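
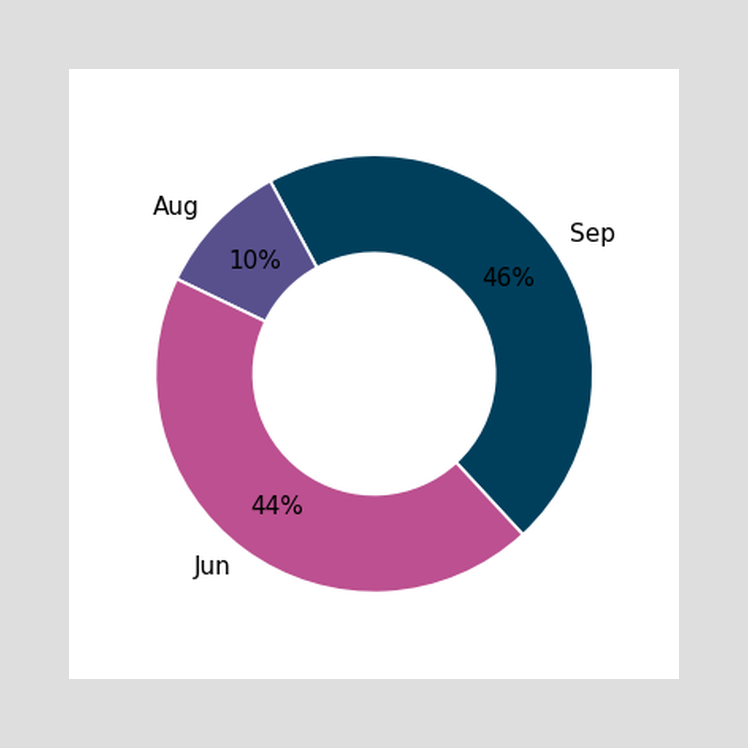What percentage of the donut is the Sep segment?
46%

The Sep segment takes up 46% of the ring.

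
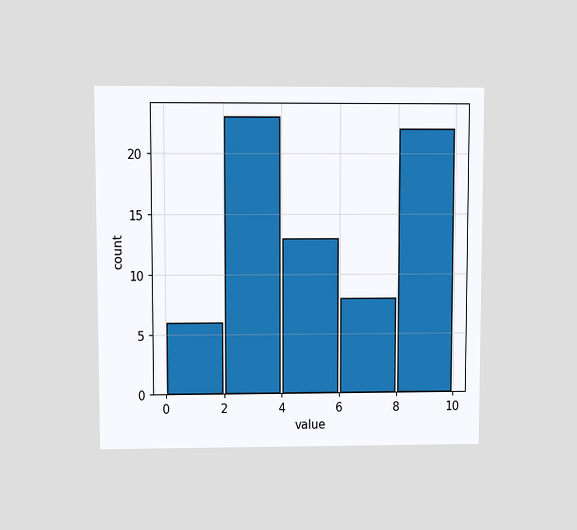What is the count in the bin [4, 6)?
The chart is viewed at a slight angle. The [4, 6) bin has height 13.

13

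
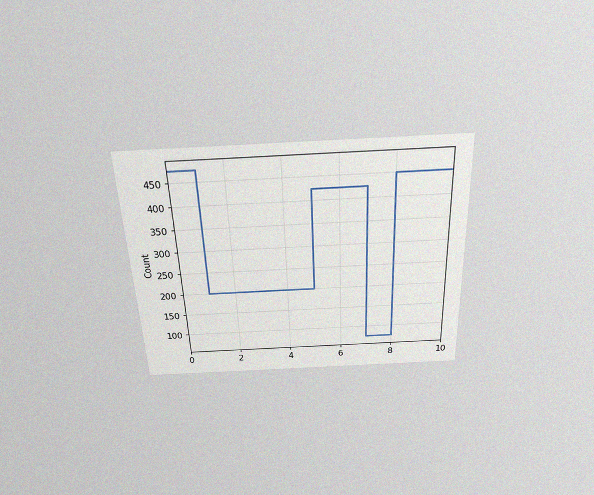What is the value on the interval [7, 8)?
75

The chart is tilted about 2° counter-clockwise and viewed slightly from above, with some photo noise. On [7, 8) the step sits at 75.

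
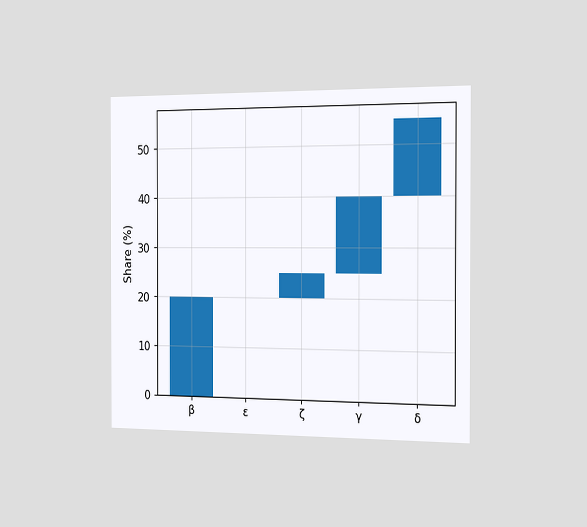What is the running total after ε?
The chart is viewed slightly from the right. After ε the running total reaches 20%.

20%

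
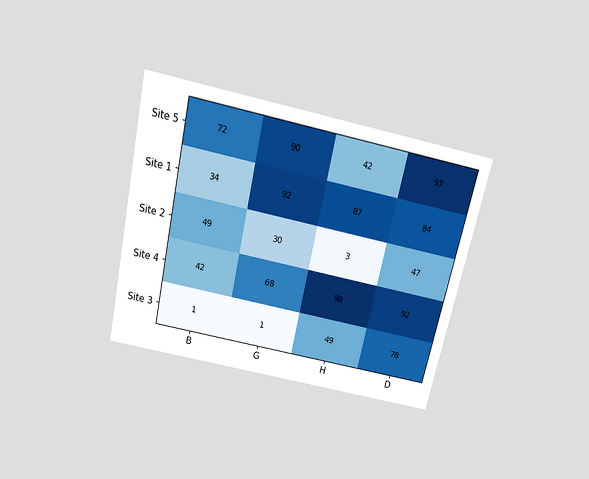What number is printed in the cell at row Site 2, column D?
47

The chart is tilted about 13° clockwise and viewed slightly from above. The (Site 2, D) cell reads 47.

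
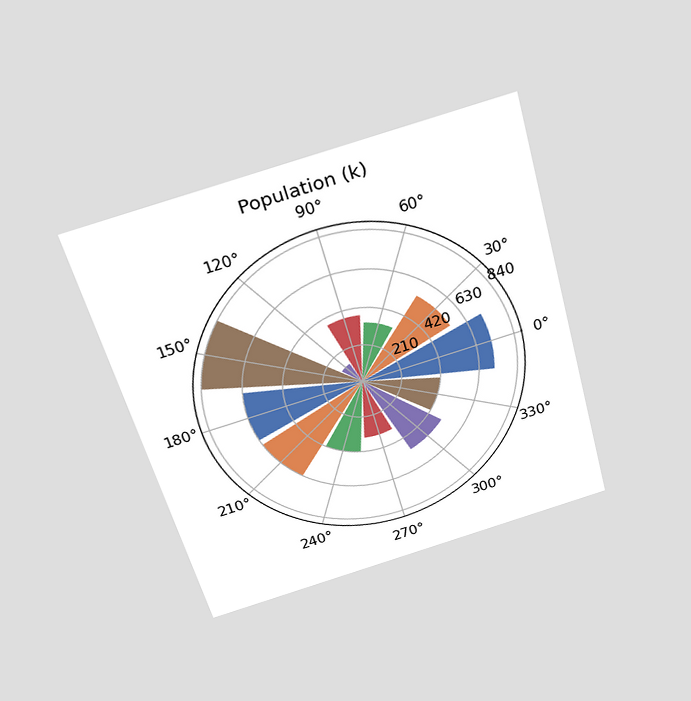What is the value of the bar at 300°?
The chart is tilted about 16° counter-clockwise and viewed slightly from above. The bar at 300° reaches 504k on the radial axis.

504k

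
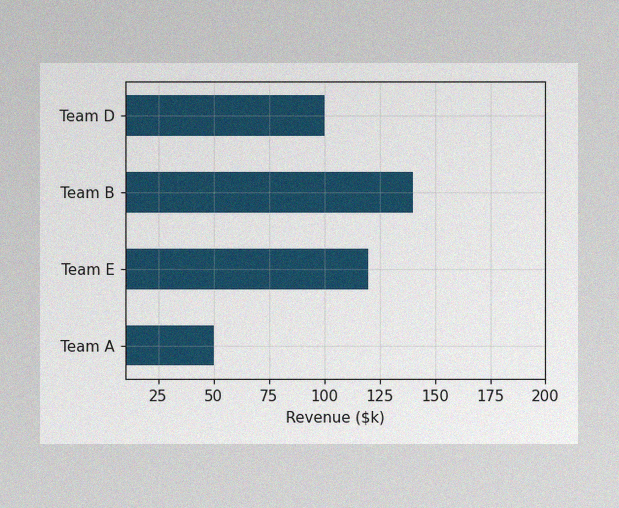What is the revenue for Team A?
$50k

The image has some photo noise and uneven lighting. Reading along the chart's x-axis, the Team A bar reaches $50k.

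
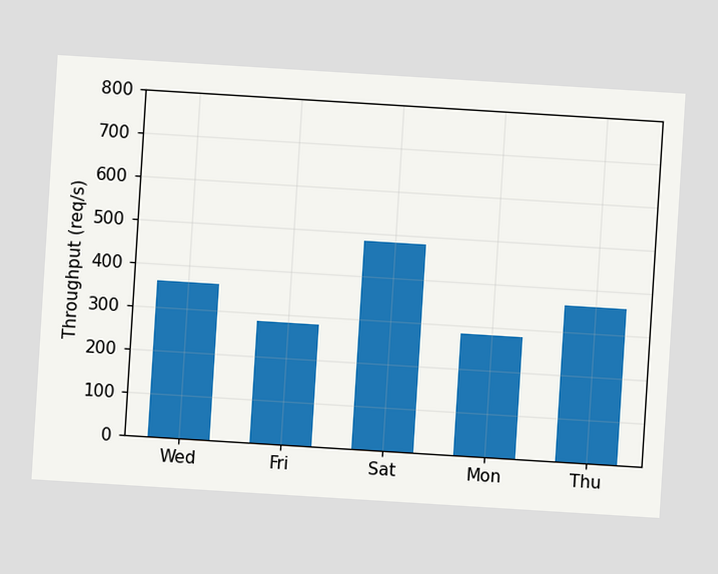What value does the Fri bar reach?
The chart is tilted about 4° clockwise. Reading along the chart's y-axis, the Fri bar reaches 280req/s.

280req/s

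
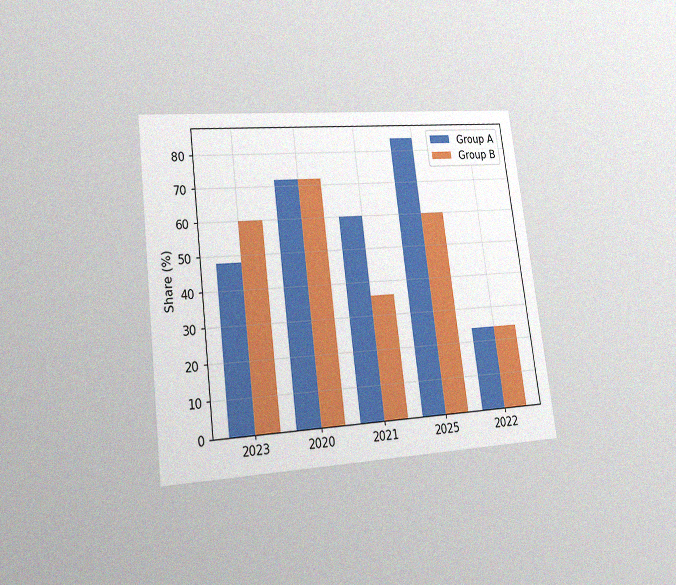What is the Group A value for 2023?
The chart is tilted about 7° counter-clockwise and viewed at a slight angle, with some photo noise. The Group A bar at 2023 reaches 48% on the y-axis.

48%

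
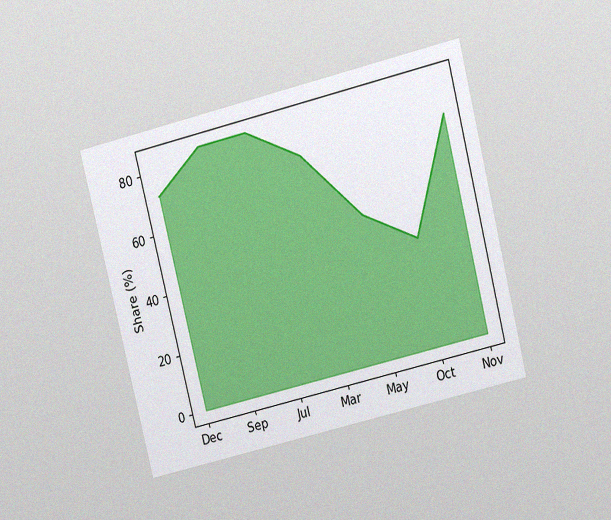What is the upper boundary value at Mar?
72%

The chart is tilted about 14° counter-clockwise and viewed at a slight angle, with some photo noise. At Mar the upper boundary is at 72%.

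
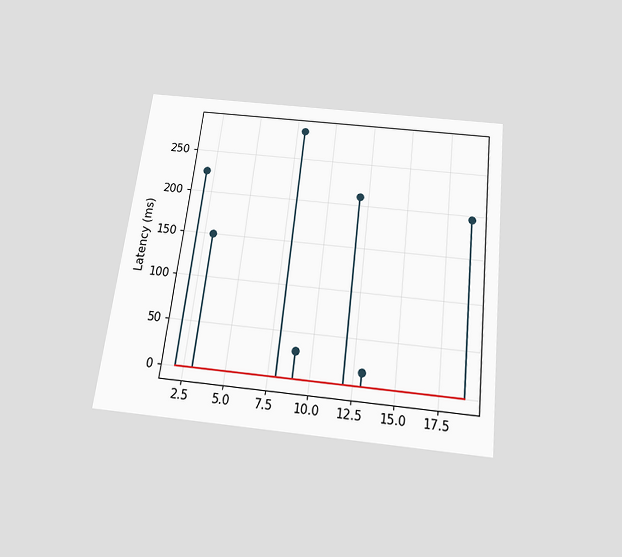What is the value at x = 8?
The chart is tilted about 7° clockwise and viewed slightly from below. The stem at x=8 reaches 285ms.

285ms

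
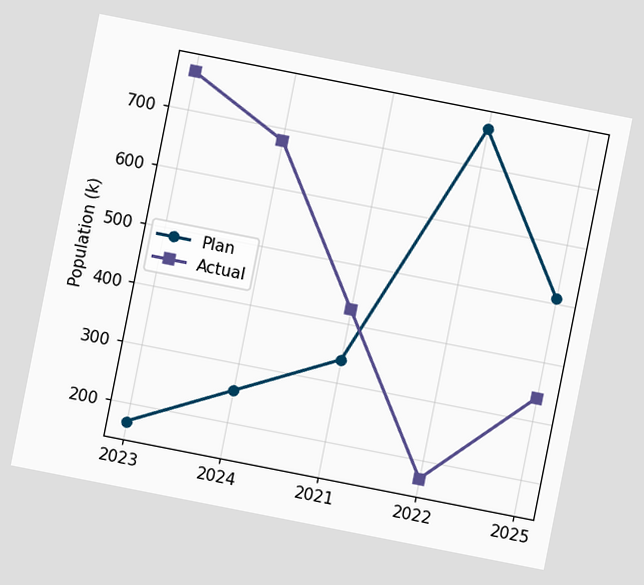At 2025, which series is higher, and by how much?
The chart is tilted about 11° clockwise. At 2025, Plan sits above the other line by 170k.

Plan, by 170k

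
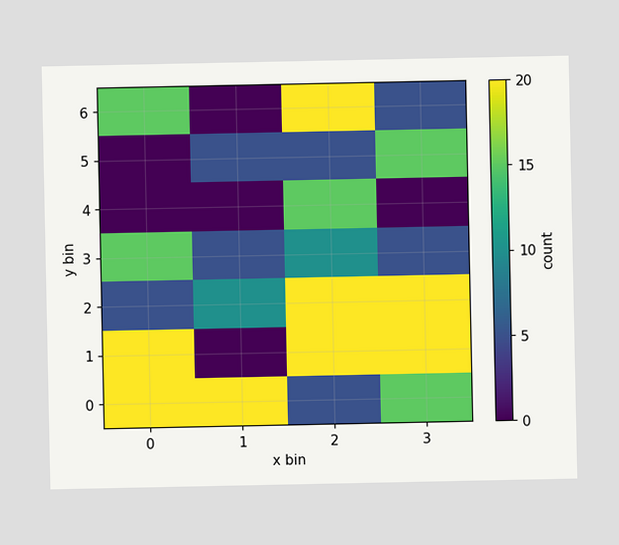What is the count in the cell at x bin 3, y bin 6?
Matching the cell (3, 6) against the colorbar gives 5.

5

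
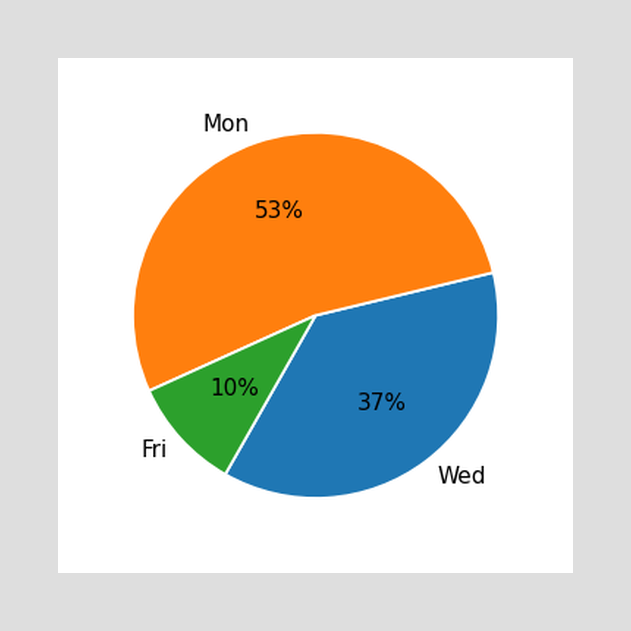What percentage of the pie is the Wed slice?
The Wed slice takes up 37% of the pie.

37%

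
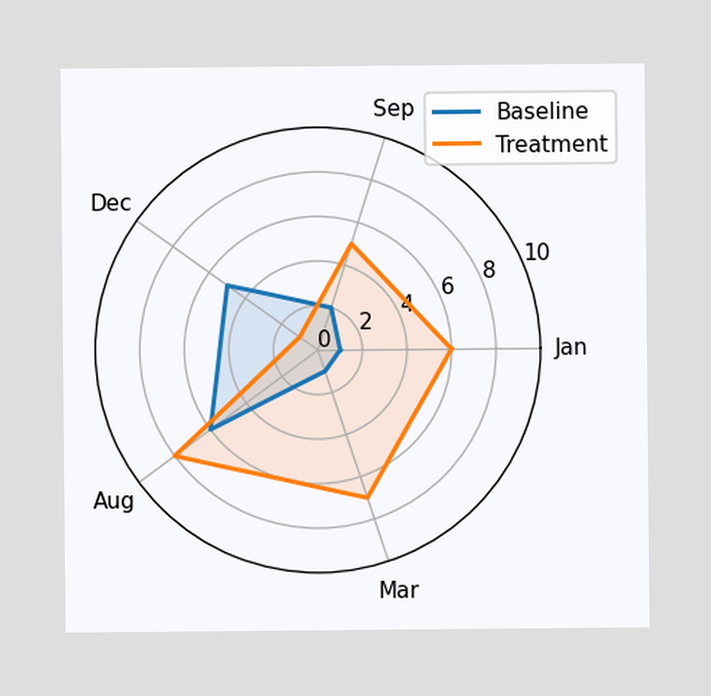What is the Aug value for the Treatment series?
8

On the Aug axis, Treatment reaches 8.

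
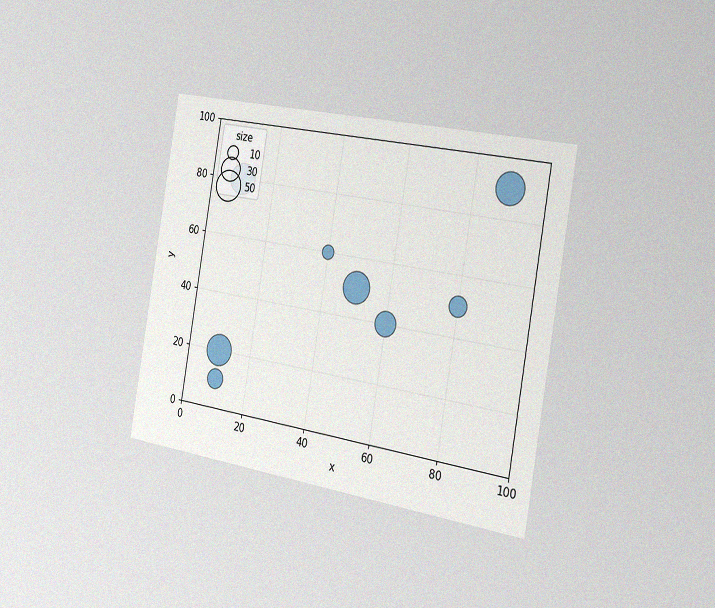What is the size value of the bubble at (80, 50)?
The chart is tilted about 10° clockwise and viewed slightly from the right, with some photo noise. Matching the bubble at (80, 50) against the size legend gives 20.

20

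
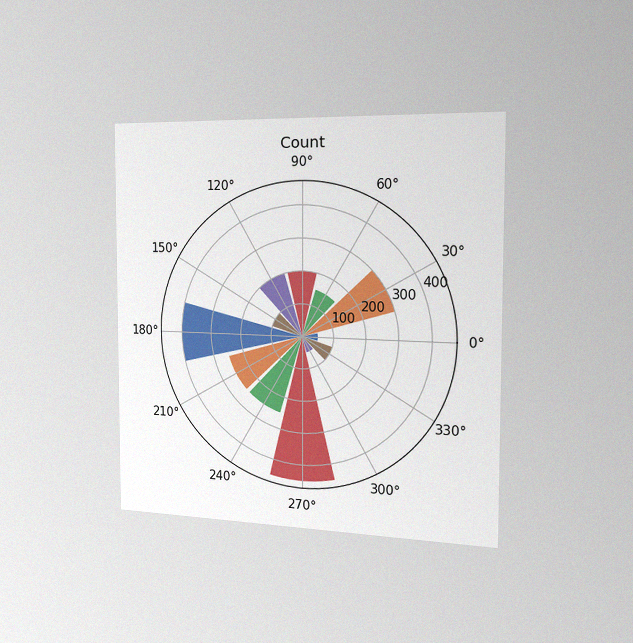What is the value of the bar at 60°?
150

The chart is viewed slightly from the right, with some photo noise. The bar at 60° reaches 150 on the radial axis.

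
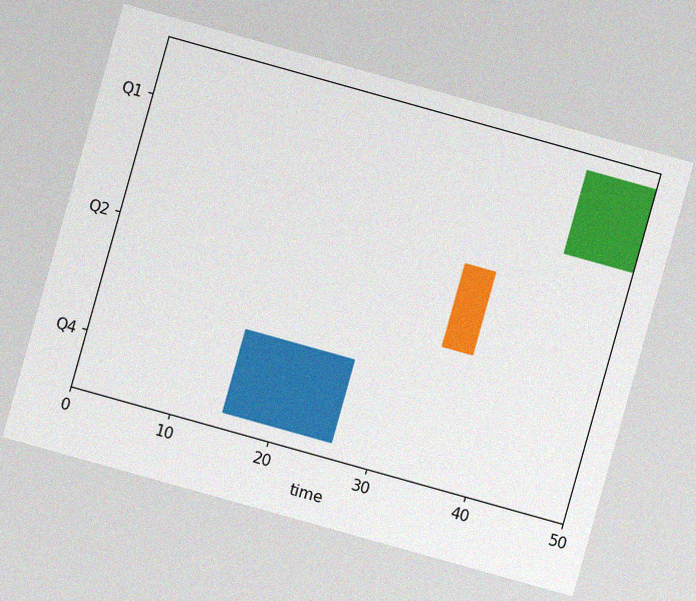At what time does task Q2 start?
The chart is tilted about 16° clockwise, with some photo noise. The Q2 bar begins at t=34.

34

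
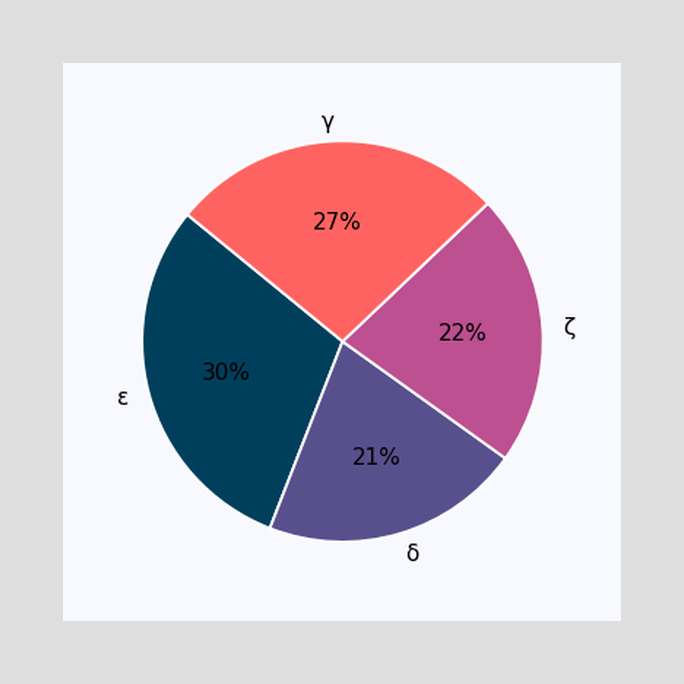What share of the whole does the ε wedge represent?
30%

The ε slice takes up 30% of the pie.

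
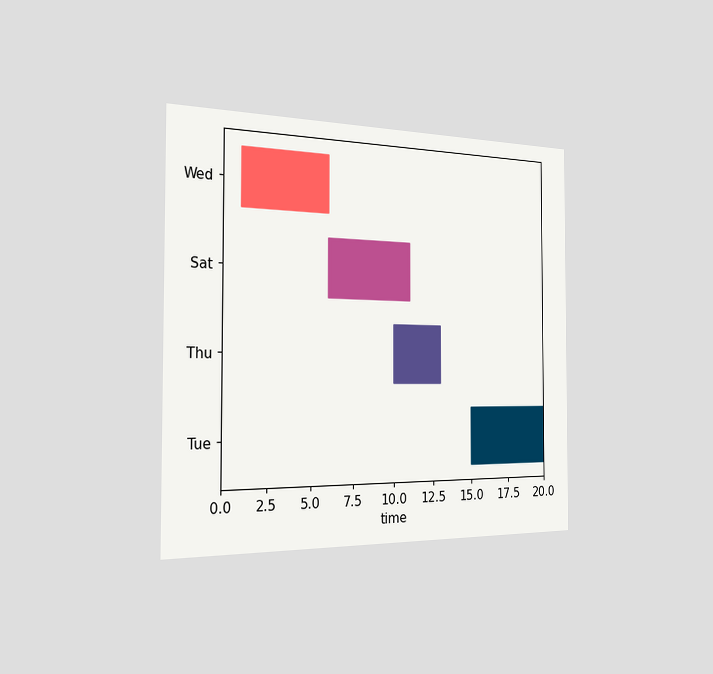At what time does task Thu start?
10

The chart is viewed slightly from the left. The Thu bar begins at t=10.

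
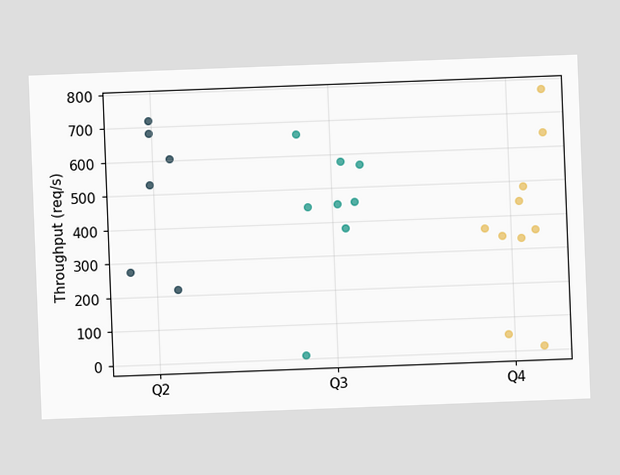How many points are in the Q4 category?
10

The chart is tilted about 2° counter-clockwise. Counting the markers in the Q4 column gives 10.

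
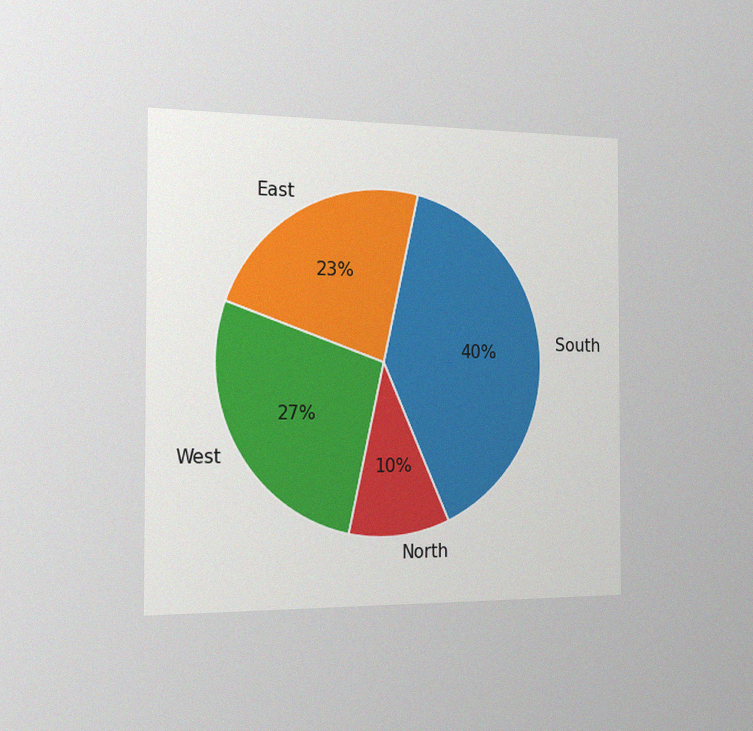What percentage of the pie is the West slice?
27%

The chart is viewed slightly from the left, with some photo noise. The West slice takes up 27% of the pie.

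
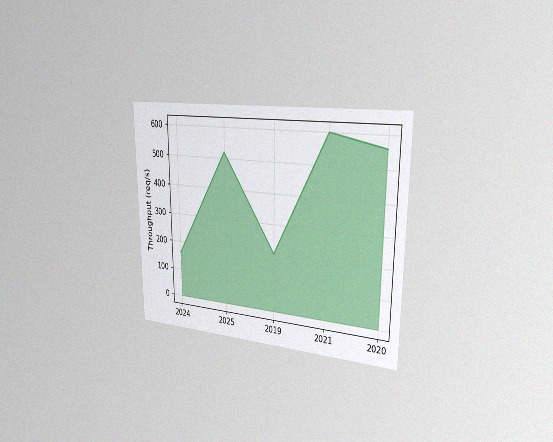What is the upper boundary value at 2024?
160req/s

The chart is viewed slightly from the right, with some photo noise. At 2024 the upper boundary is at 160req/s.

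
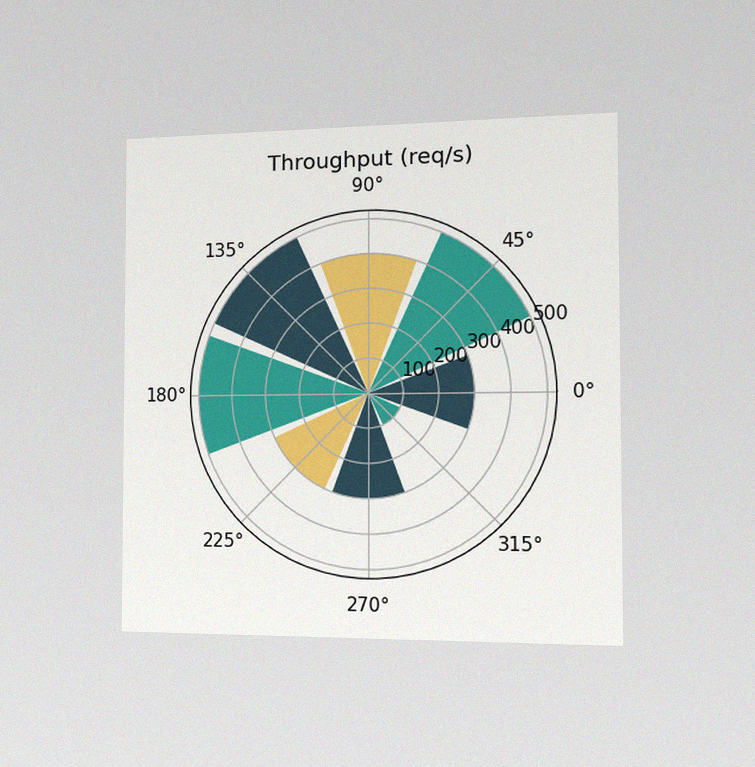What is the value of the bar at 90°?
The chart is viewed slightly from the right, with some photo noise. The bar at 90° reaches 400req/s on the radial axis.

400req/s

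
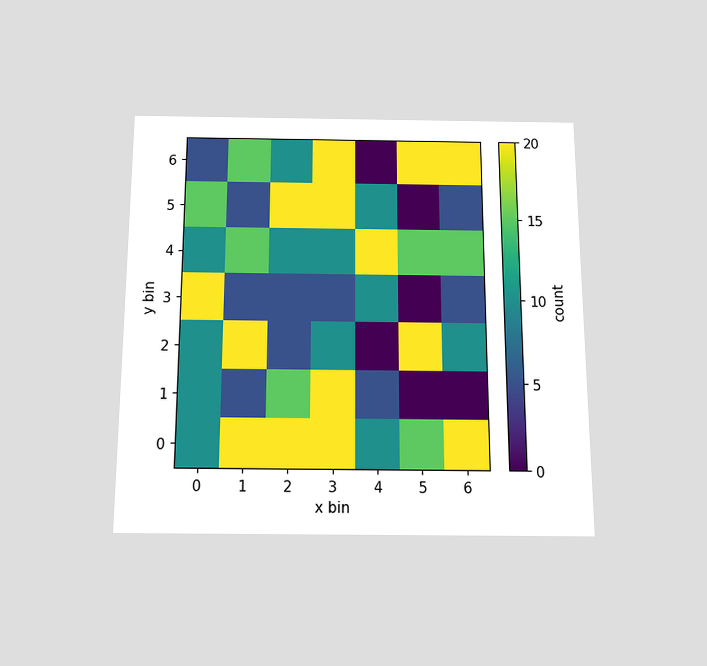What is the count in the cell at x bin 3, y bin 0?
20

The chart is viewed slightly from below. Matching the cell (3, 0) against the colorbar gives 20.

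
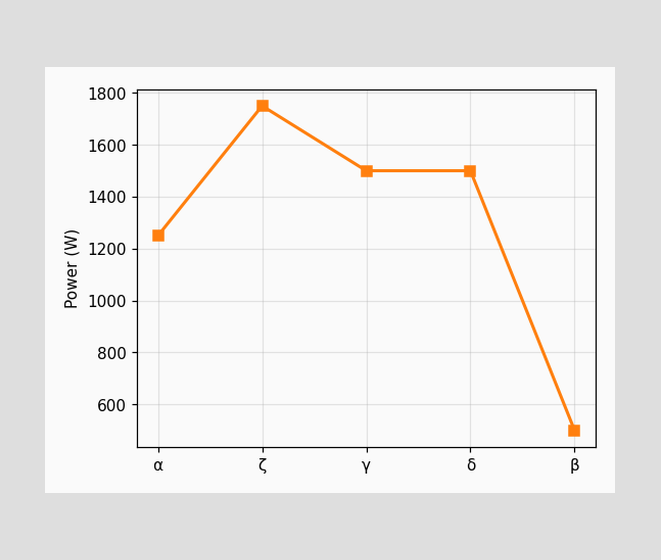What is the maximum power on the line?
The highest point is at ζ, and reading across to the y-axis gives 1750W.

1750W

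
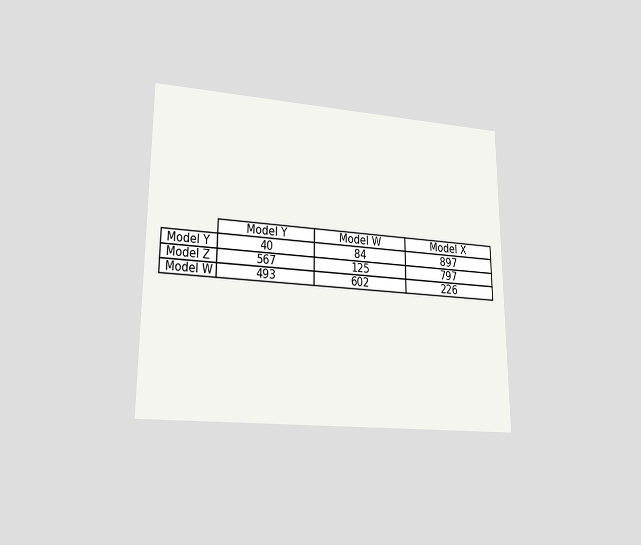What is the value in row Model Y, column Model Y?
The chart is viewed at a slight angle. The (Model Y, Model Y) cell reads 40.

40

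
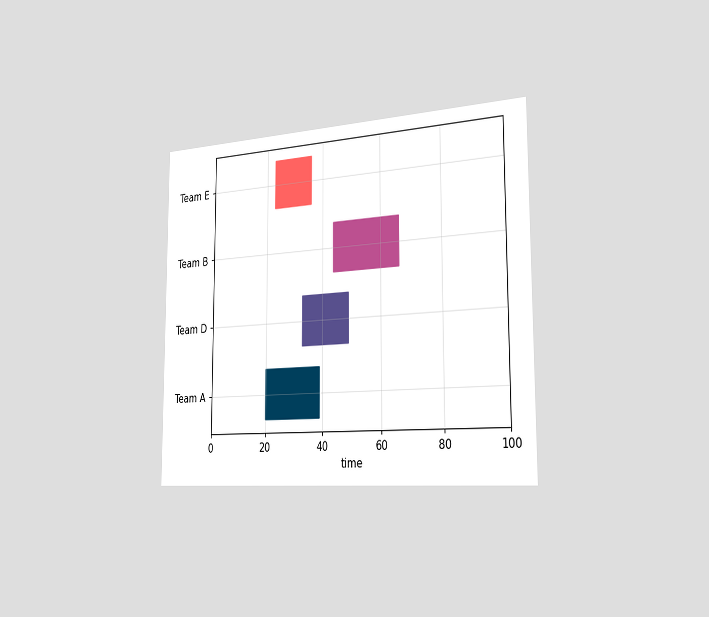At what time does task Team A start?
20

The chart is viewed slightly from the right. The Team A bar begins at t=20.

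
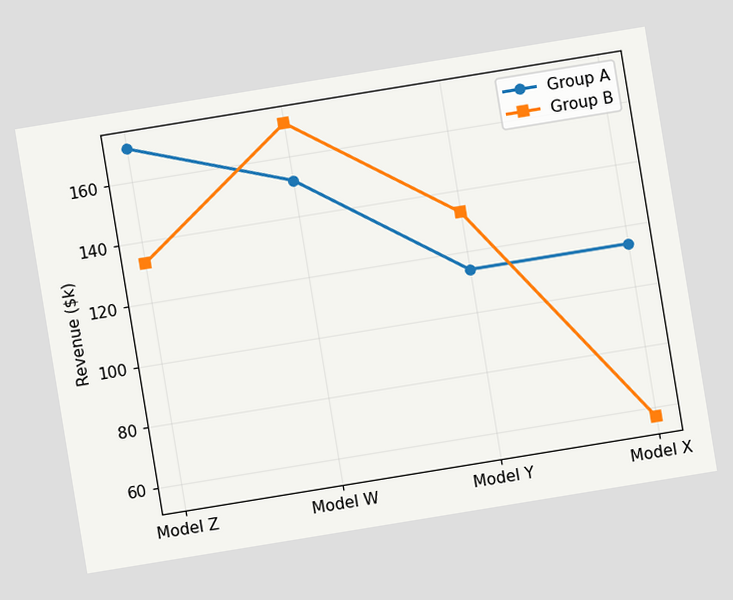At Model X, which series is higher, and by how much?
Group A, by $57k

The chart is tilted about 9° counter-clockwise. At Model X, Group A sits above the other line by $57k.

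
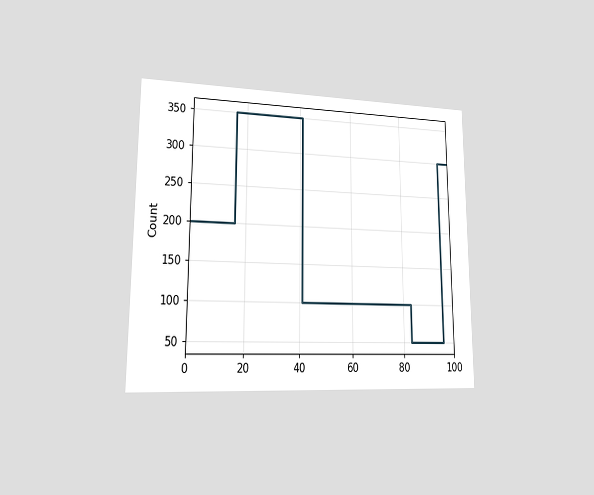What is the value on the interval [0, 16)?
200

The chart is viewed at a slight angle. On [0, 16) the step sits at 200.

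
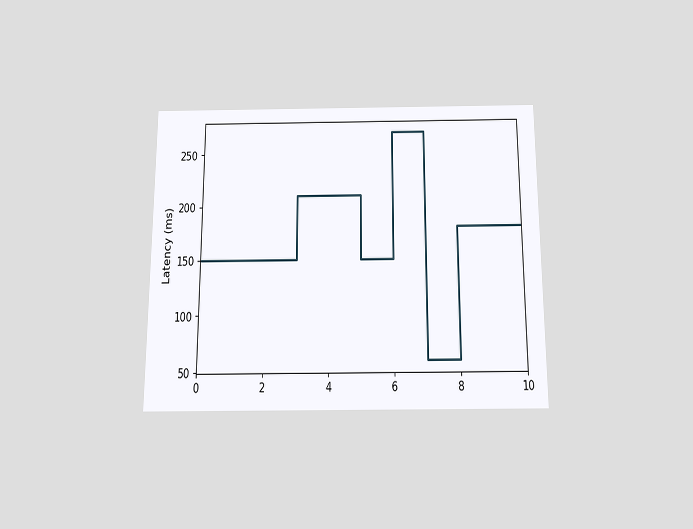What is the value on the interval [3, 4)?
The chart is viewed slightly from below. On [3, 4) the step sits at 210ms.

210ms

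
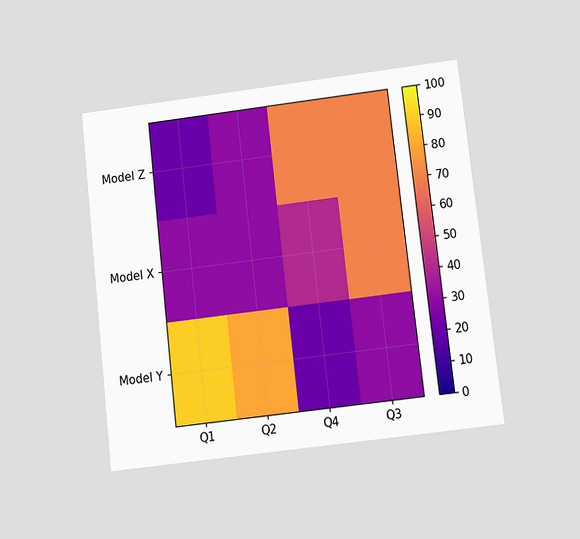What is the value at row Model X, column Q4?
40

The chart is tilted about 6° counter-clockwise and viewed at a slight angle. Matching cell (Model X, Q4) against the colorbar gives 40.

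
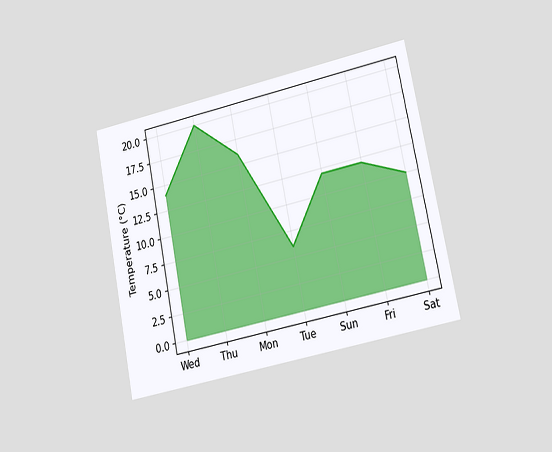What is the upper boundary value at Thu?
20°C

The chart is tilted about 12° counter-clockwise and viewed at a slight angle. At Thu the upper boundary is at 20°C.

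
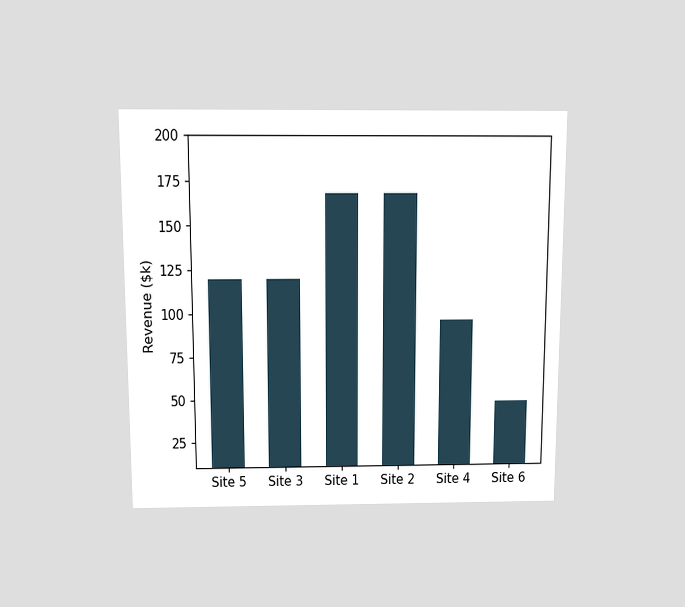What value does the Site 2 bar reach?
The chart is viewed slightly from above. Reading along the chart's y-axis, the Site 2 bar reaches $168k.

$168k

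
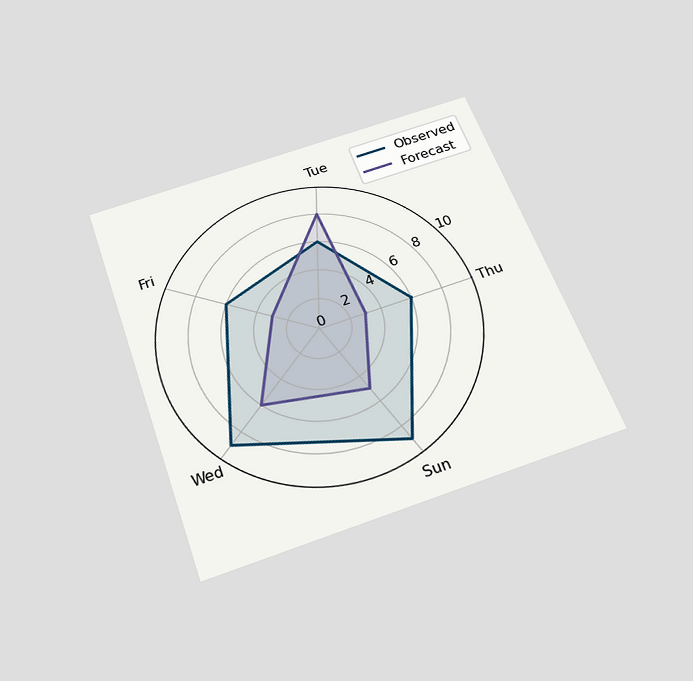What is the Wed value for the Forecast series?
6

The chart is tilted about 20° counter-clockwise and viewed slightly from below. On the Wed axis, Forecast reaches 6.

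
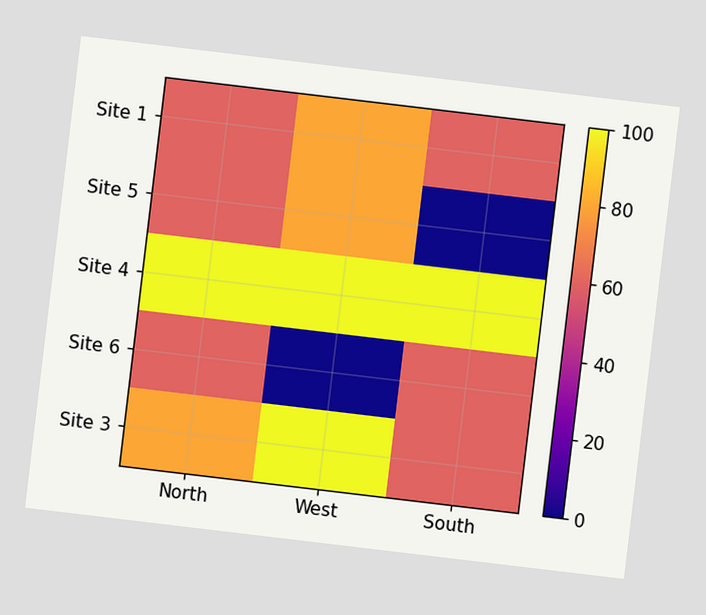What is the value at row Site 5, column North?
60

The chart is tilted about 7° clockwise. Matching cell (Site 5, North) against the colorbar gives 60.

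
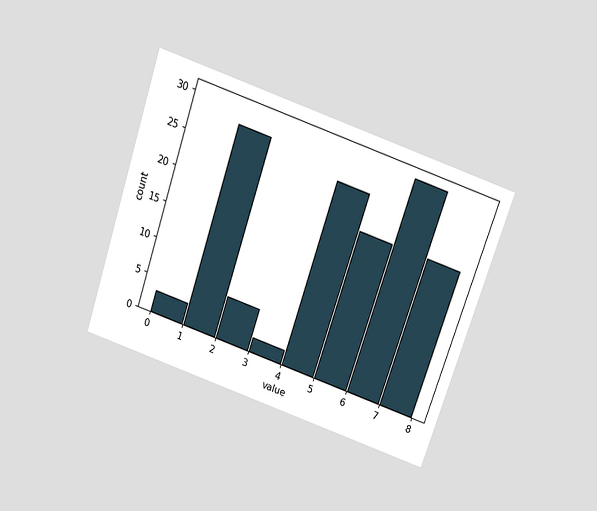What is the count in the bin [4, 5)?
The chart is tilted about 19° clockwise and viewed slightly from above. The [4, 5) bin has height 26.

26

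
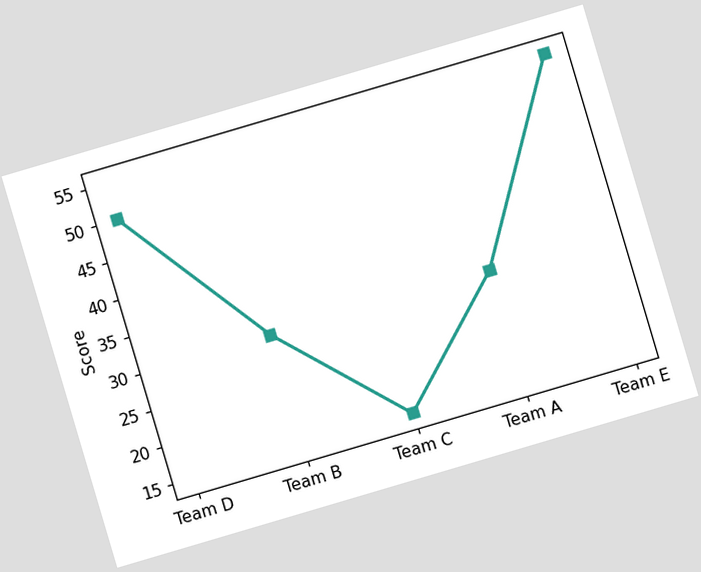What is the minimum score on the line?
15

The chart is tilted about 16° counter-clockwise. The lowest point is at Team C, and reading across to the y-axis gives 15.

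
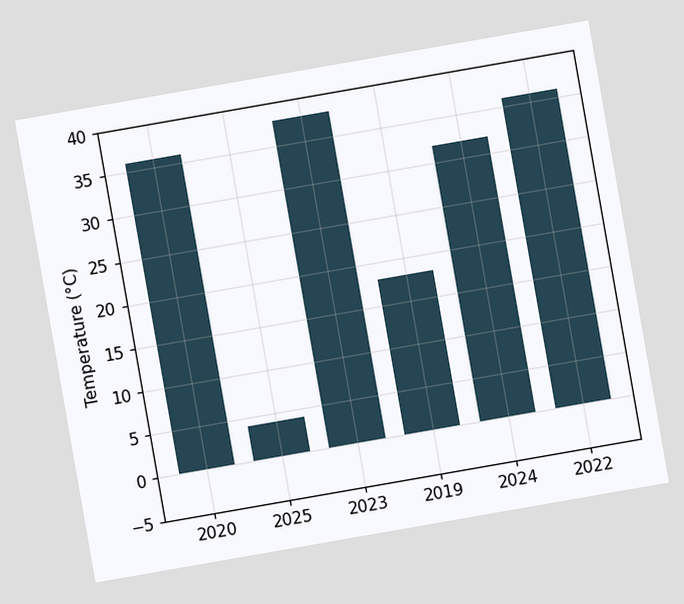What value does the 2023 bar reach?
38°C

The chart is tilted about 10° counter-clockwise. Reading along the chart's y-axis, the 2023 bar reaches 38°C.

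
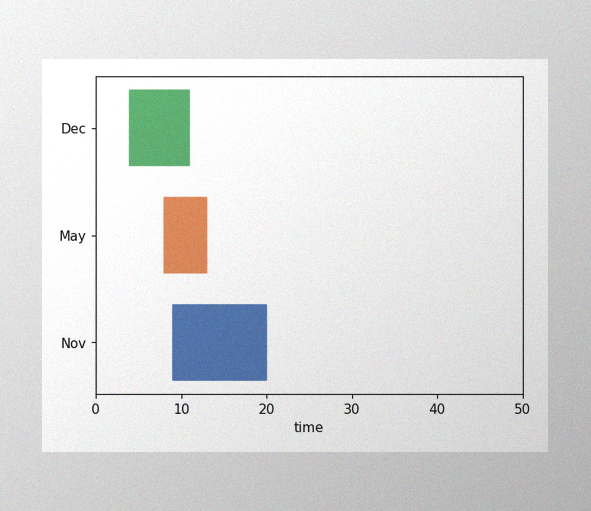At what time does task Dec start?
4

The image has some photo noise and uneven lighting. The Dec bar begins at t=4.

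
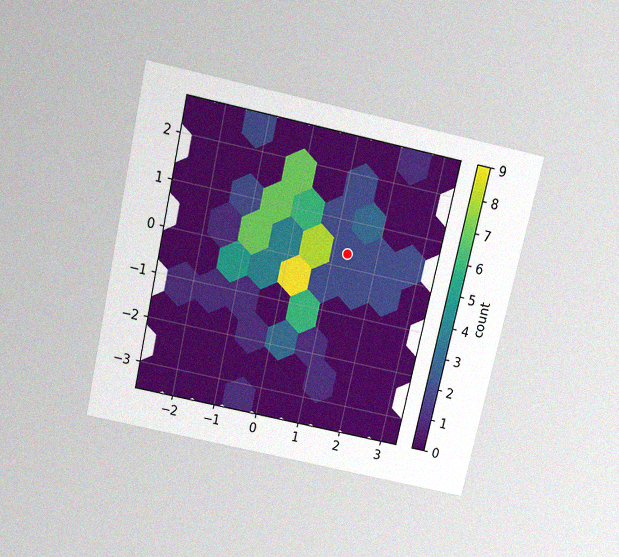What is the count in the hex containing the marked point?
2

The chart is tilted about 13° clockwise and viewed slightly from above, with some photo noise. The marked hex reads 2 on the colorbar.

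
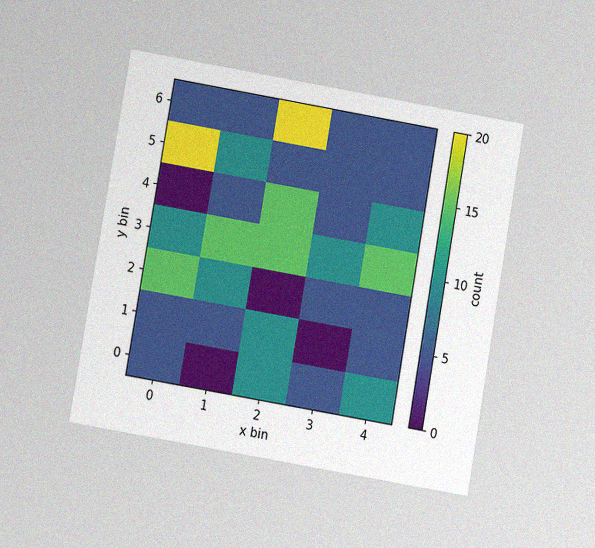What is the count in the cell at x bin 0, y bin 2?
The chart is tilted about 10° clockwise and viewed at a slight angle, with some photo noise. Matching the cell (0, 2) against the colorbar gives 15.

15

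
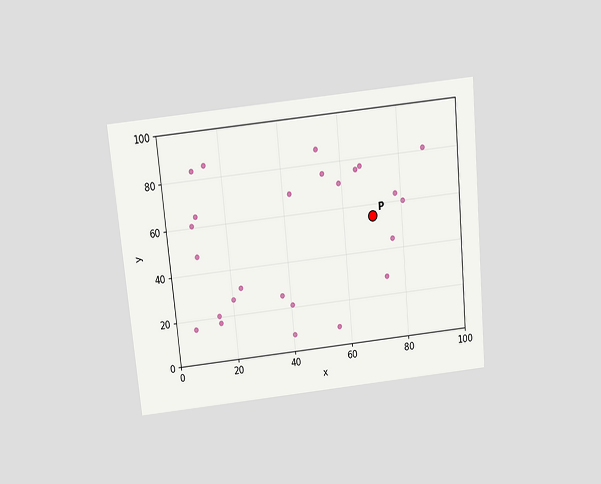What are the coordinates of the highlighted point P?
The chart is tilted about 5° counter-clockwise and viewed slightly from above. Following the gridlines from P to each axis, P sits at (70, 55).

(70, 55)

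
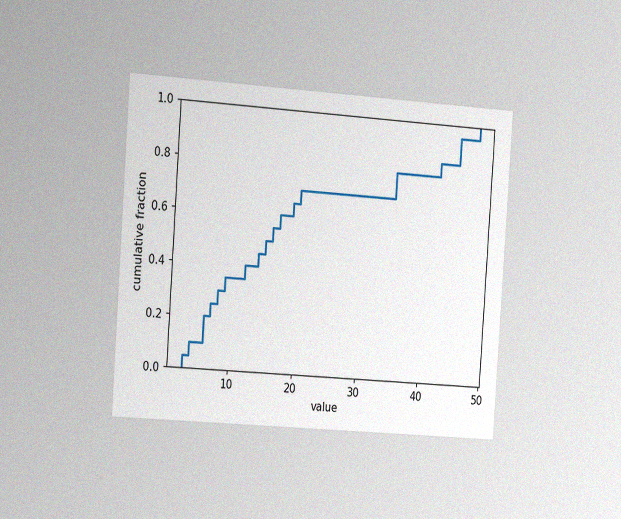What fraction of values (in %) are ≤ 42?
The chart is tilted about 4° clockwise and viewed slightly from the left, with some photo noise. At x=42 the ECDF step is at 85%.

85%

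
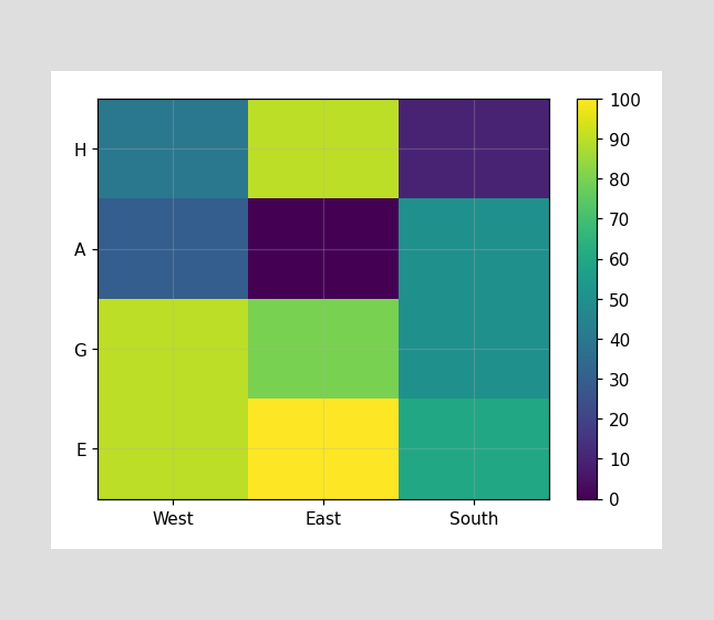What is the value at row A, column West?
Matching cell (A, West) against the colorbar gives 30.

30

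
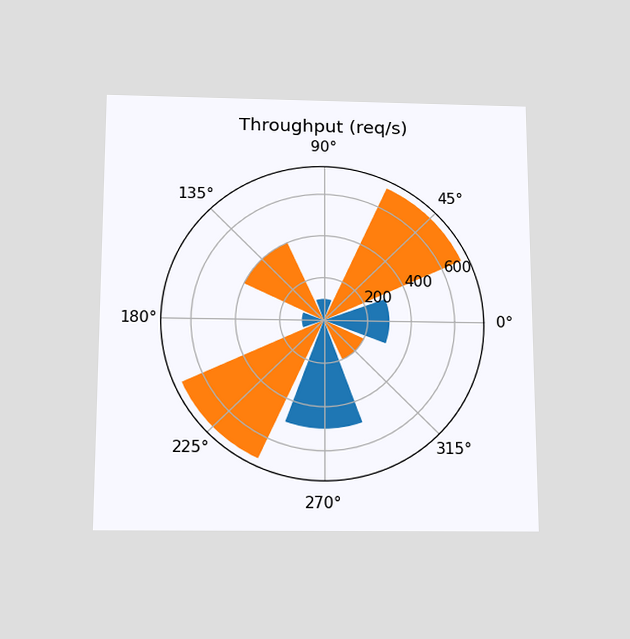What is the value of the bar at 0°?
300req/s

The chart is viewed slightly from below. The bar at 0° reaches 300req/s on the radial axis.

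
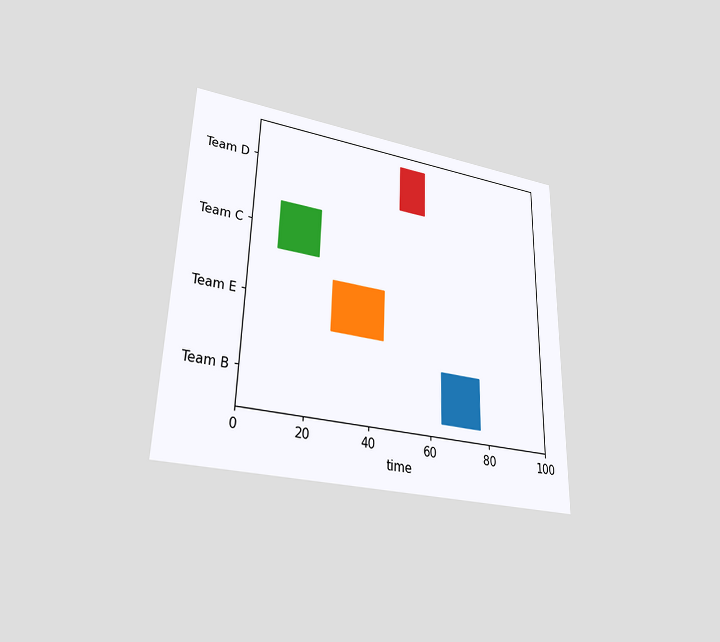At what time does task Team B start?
The chart is viewed at a slight angle. The Team B bar begins at t=64.

64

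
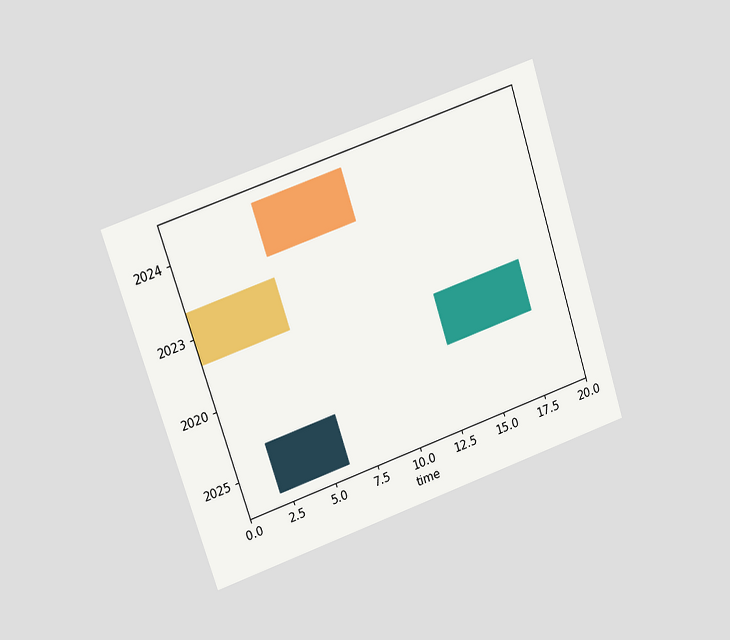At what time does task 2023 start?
The chart is tilted about 18° counter-clockwise and viewed at a slight angle. The 2023 bar begins at t=0.

0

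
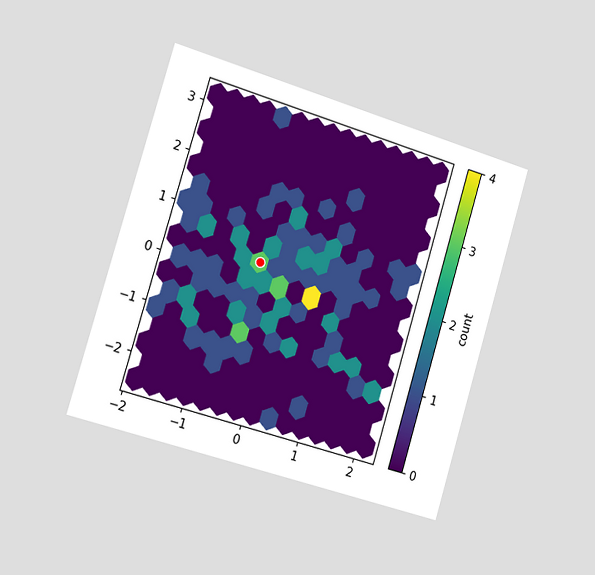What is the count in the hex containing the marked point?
The chart is tilted about 16° clockwise and viewed slightly from the left. The marked hex reads 3 on the colorbar.

3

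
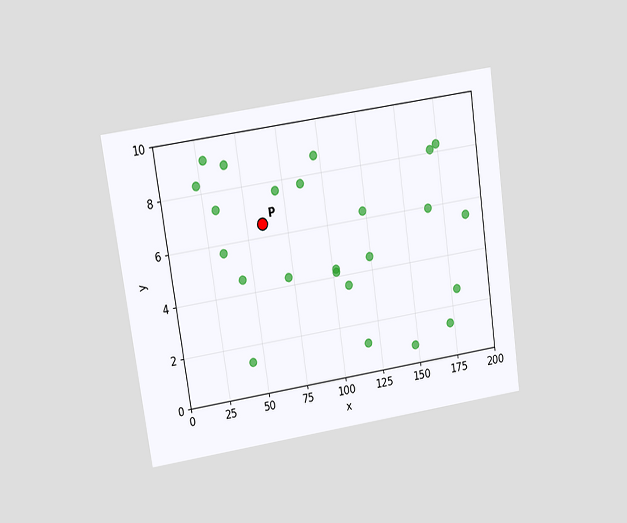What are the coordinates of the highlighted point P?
The chart is tilted about 8° counter-clockwise and viewed at a slight angle. Following the gridlines from P to each axis, P sits at (60, 6.5).

(60, 6.5)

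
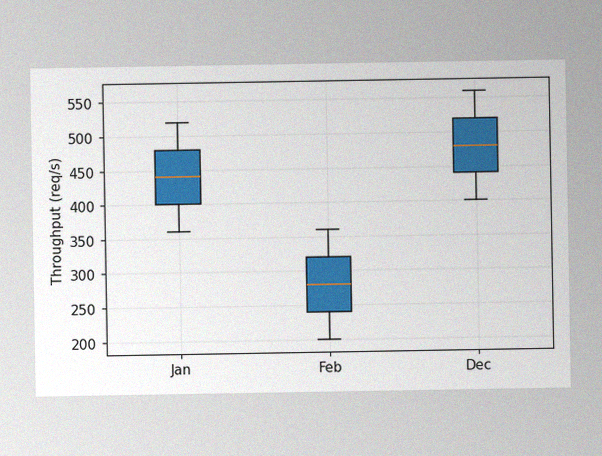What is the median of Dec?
The image has some photo noise and uneven lighting. The median line in the Dec box sits at 480req/s.

480req/s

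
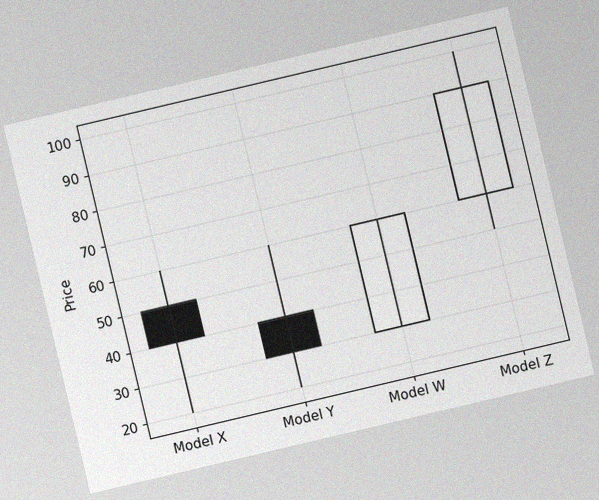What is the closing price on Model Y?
The chart is tilted about 13° counter-clockwise, with some photo noise. The Model Y candle closes at 30.

30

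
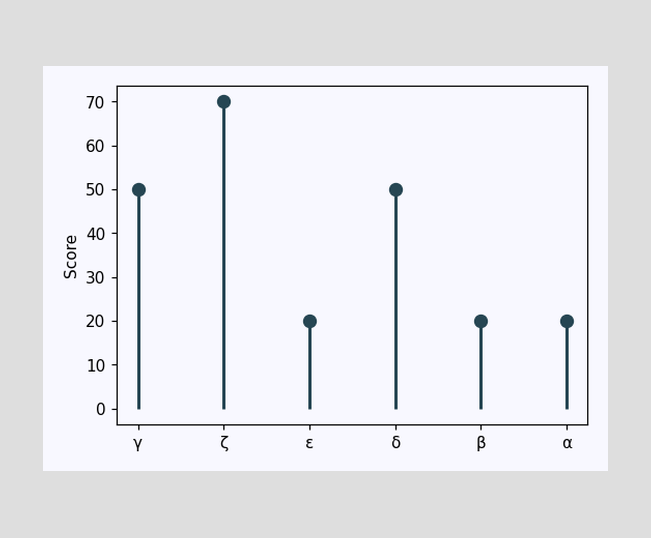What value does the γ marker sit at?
50

The γ marker sits at 50.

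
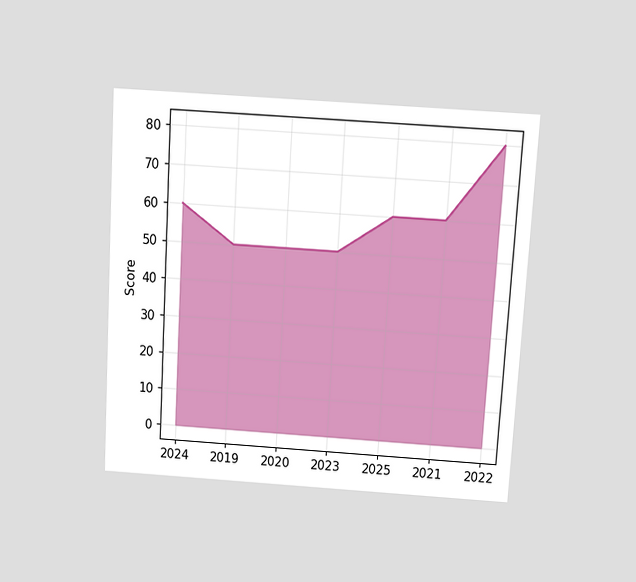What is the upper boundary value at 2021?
60

The chart is tilted about 3° clockwise and viewed slightly from above. At 2021 the upper boundary is at 60.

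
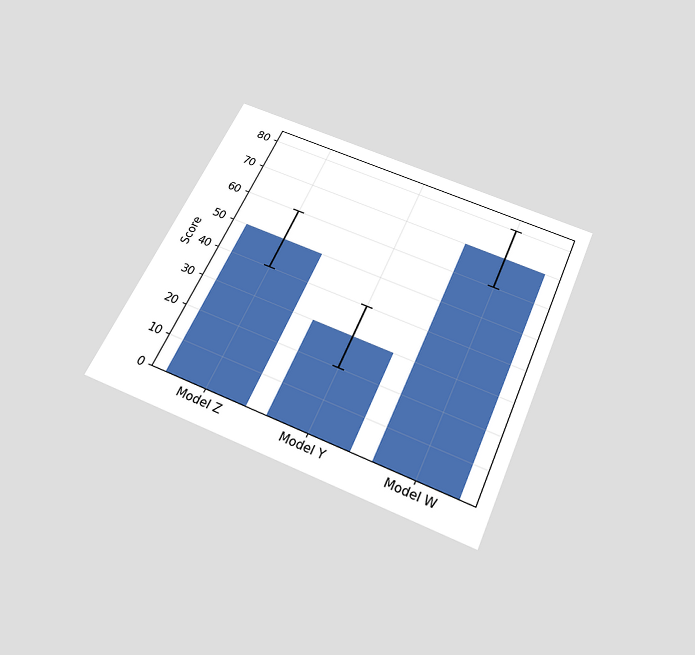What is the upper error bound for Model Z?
The chart is tilted about 24° clockwise and viewed slightly from below. The Model Z bar's upper whisker reaches 60.

60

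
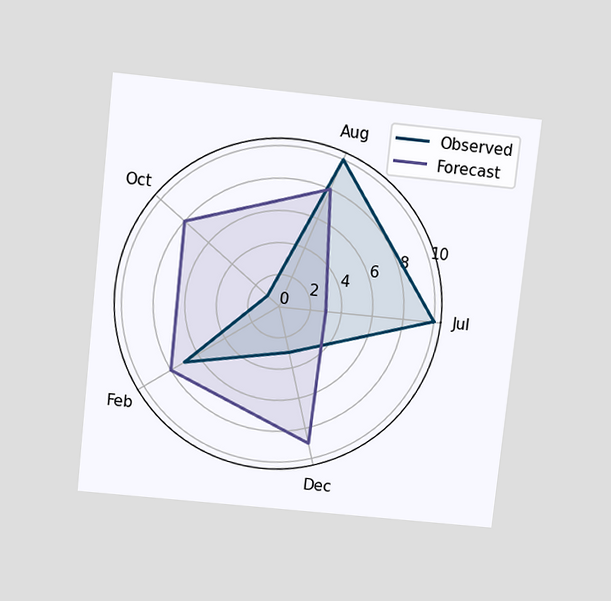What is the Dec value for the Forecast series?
The chart is tilted about 6° clockwise and viewed slightly from above. On the Dec axis, Forecast reaches 9.

9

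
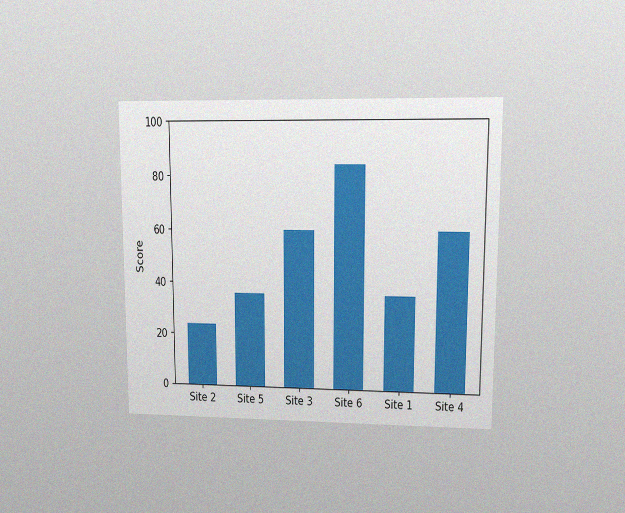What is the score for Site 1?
The chart is viewed at a slight angle, with some photo noise. Reading along the chart's y-axis, the Site 1 bar reaches 36.

36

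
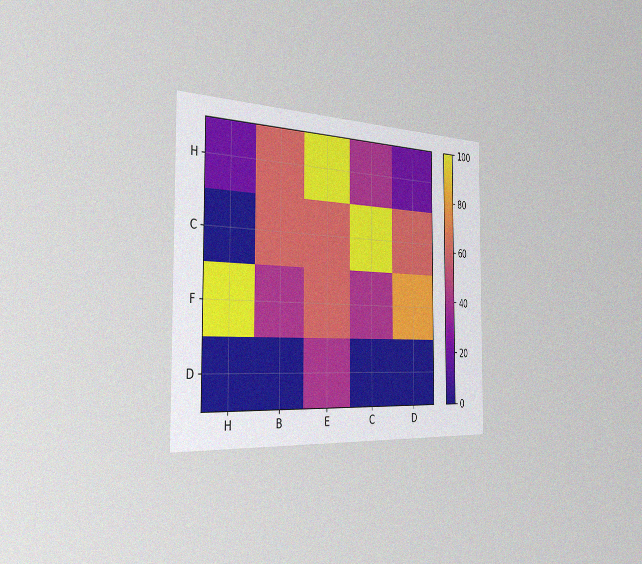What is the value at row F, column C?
40

The chart is viewed slightly from the left, with some photo noise. Matching cell (F, C) against the colorbar gives 40.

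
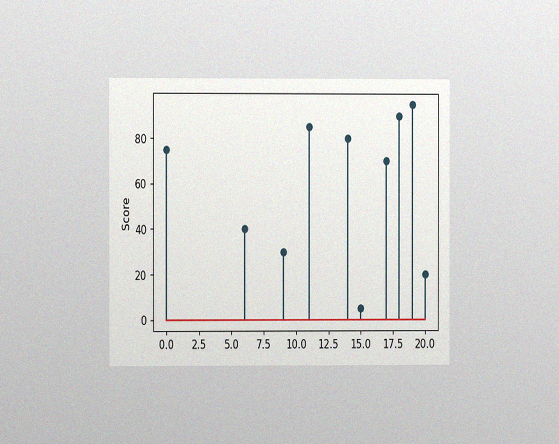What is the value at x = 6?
40

The chart is viewed at a slight angle, with some photo noise. The stem at x=6 reaches 40.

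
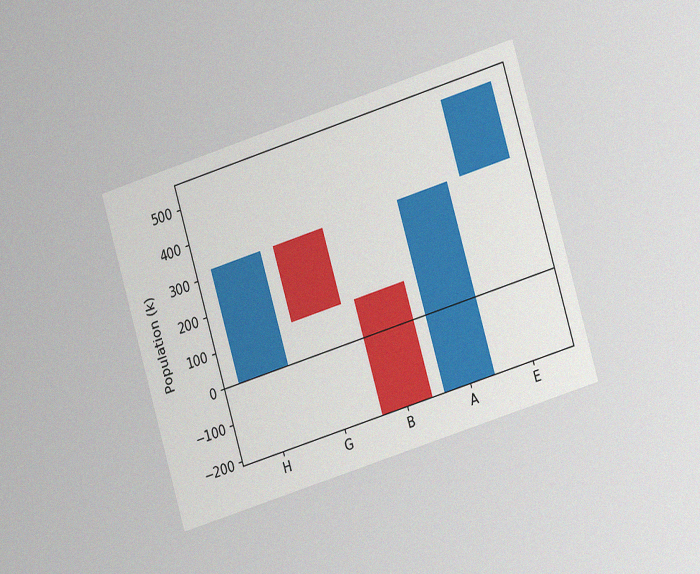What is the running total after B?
-212k

The chart is tilted about 17° counter-clockwise and viewed slightly from the right, with some photo noise. After B the running total reaches -212k.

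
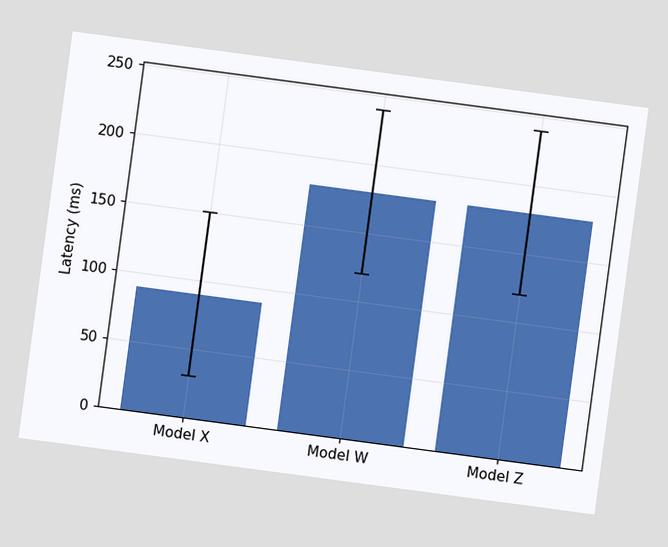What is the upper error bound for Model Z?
240ms

The chart is tilted about 8° clockwise. The Model Z bar's upper whisker reaches 240ms.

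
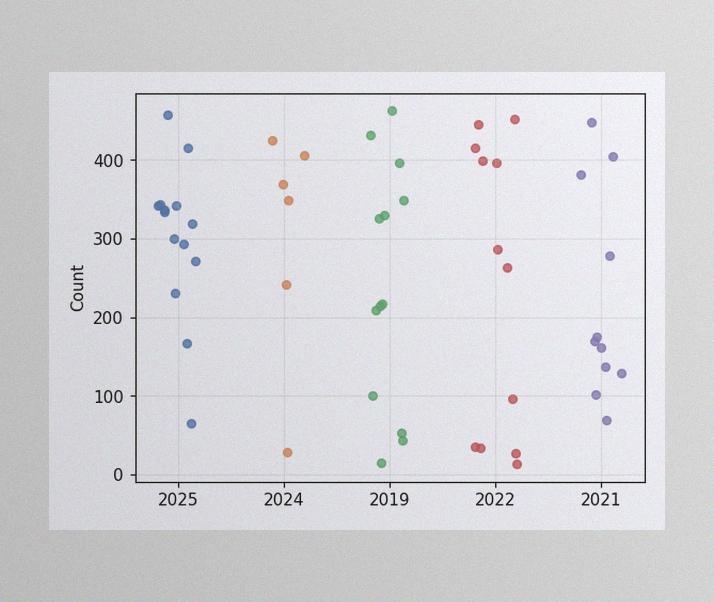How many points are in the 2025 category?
The image has some photo noise and uneven lighting. Counting the markers in the 2025 column gives 14.

14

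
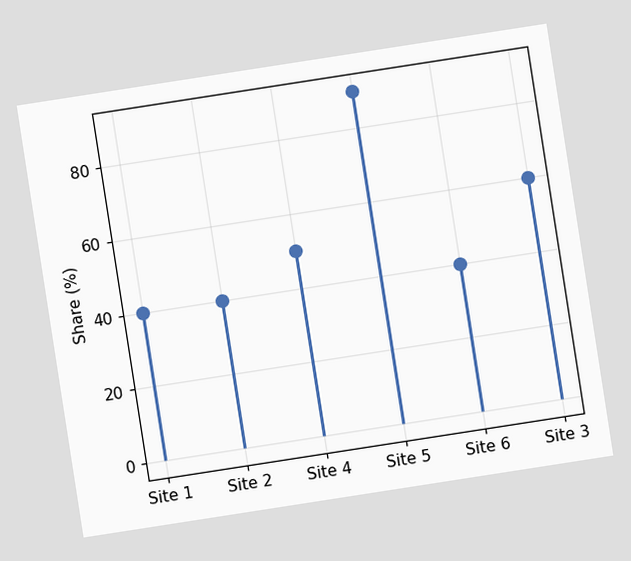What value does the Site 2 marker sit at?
40%

The chart is tilted about 9° counter-clockwise. The Site 2 marker sits at 40%.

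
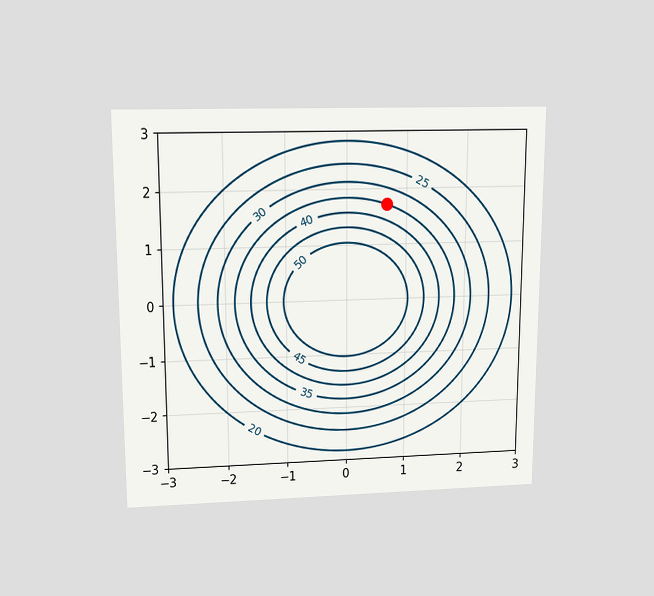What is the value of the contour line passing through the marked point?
35

The chart is viewed slightly from above. The marked point sits on the contour labelled 35.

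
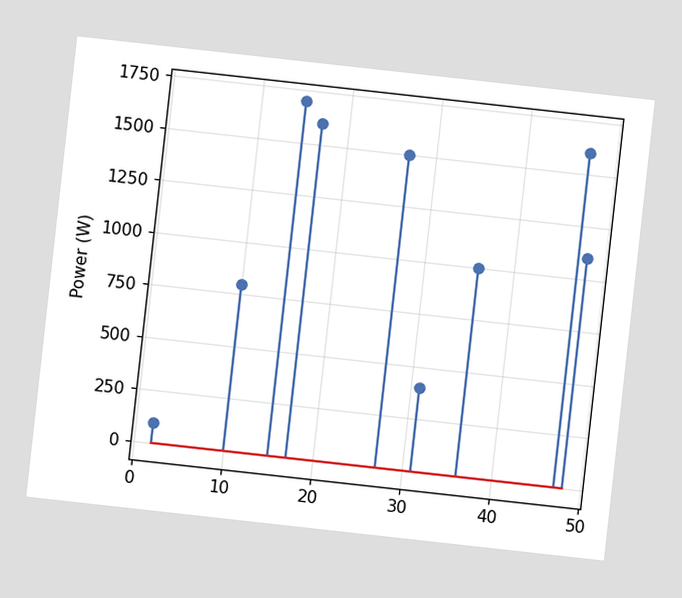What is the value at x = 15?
1700W

The chart is tilted about 6° clockwise. The stem at x=15 reaches 1700W.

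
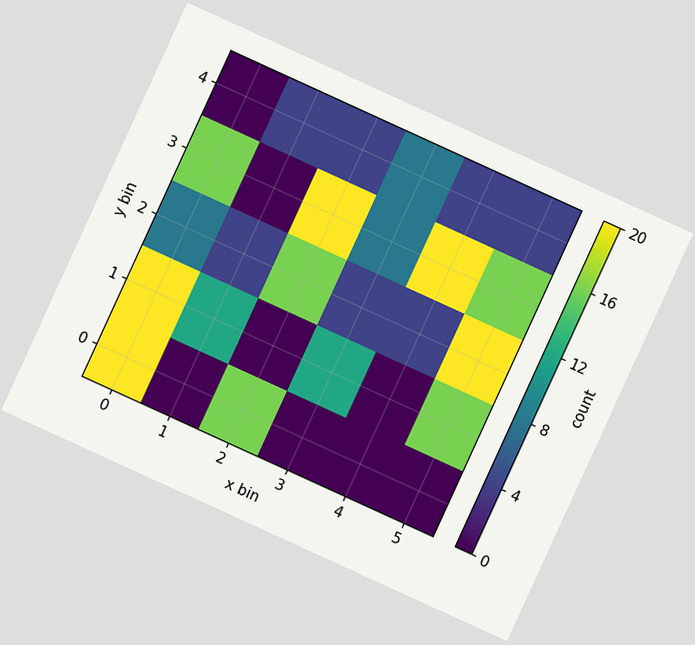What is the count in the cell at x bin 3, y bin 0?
0

The chart is tilted about 25° clockwise. Matching the cell (3, 0) against the colorbar gives 0.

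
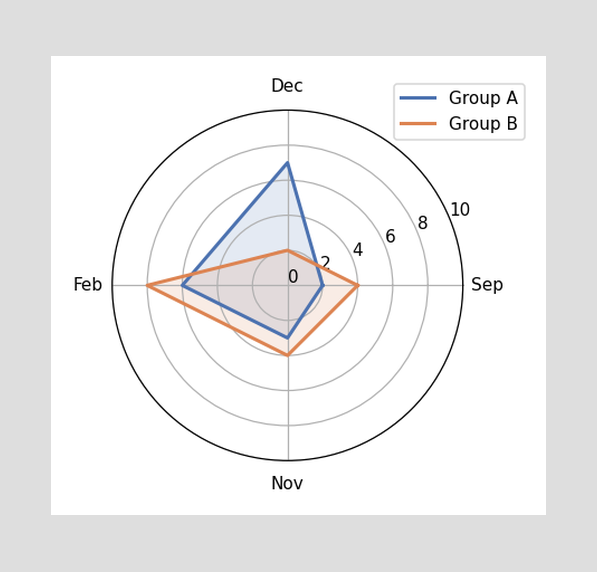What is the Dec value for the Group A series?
7

On the Dec axis, Group A reaches 7.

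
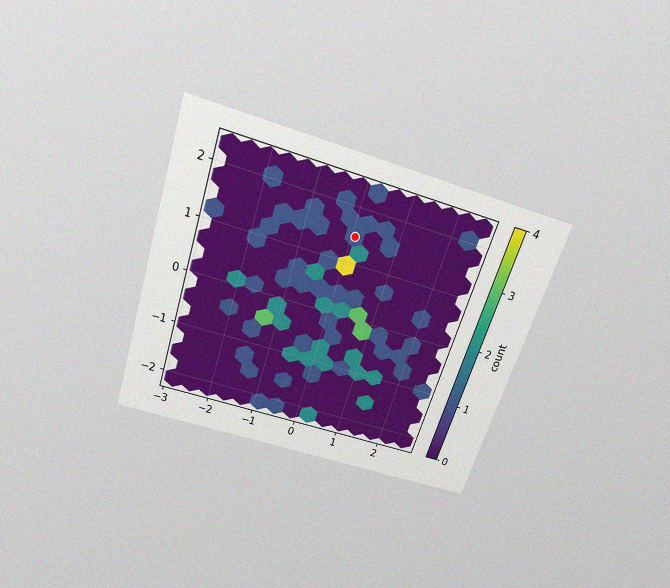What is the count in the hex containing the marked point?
The chart is tilted about 18° clockwise and viewed slightly from above, with some photo noise. The marked hex reads 1 on the colorbar.

1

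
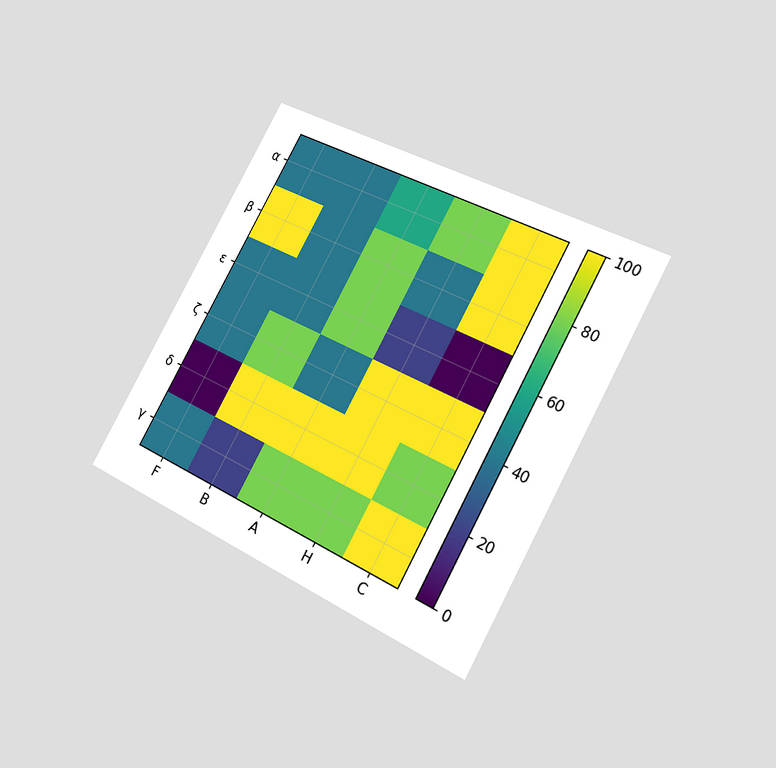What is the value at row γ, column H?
The chart is tilted about 28° clockwise and viewed at a slight angle. Matching cell (γ, H) against the colorbar gives 80.

80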